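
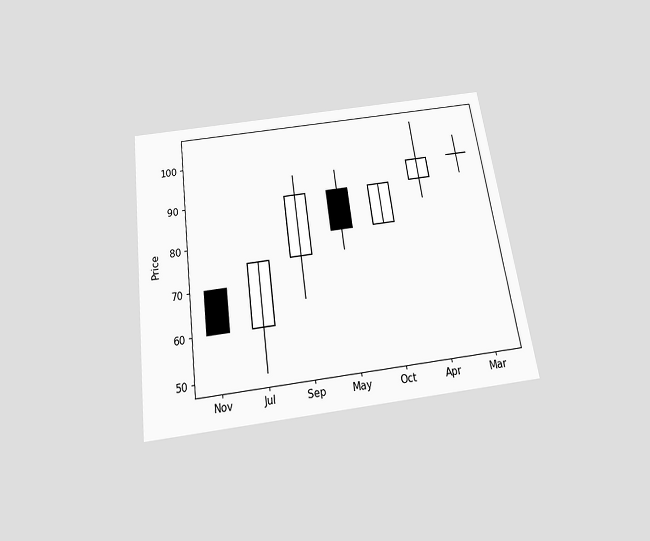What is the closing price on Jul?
75

The chart is tilted about 8° counter-clockwise and viewed slightly from below. The Jul candle closes at 75.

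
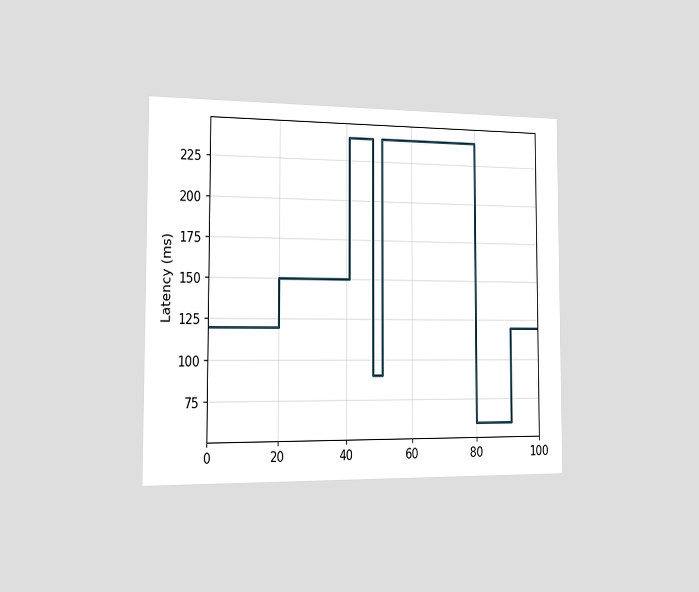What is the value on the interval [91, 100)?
120ms

The chart is viewed slightly from the left. On [91, 100) the step sits at 120ms.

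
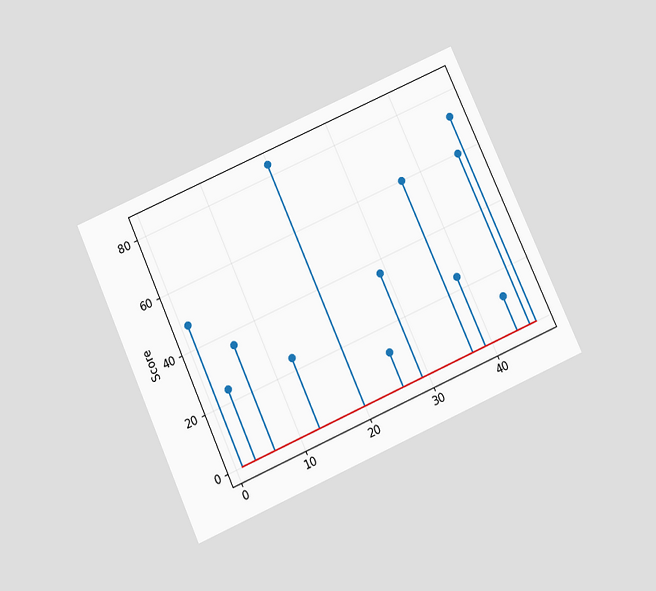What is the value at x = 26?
The chart is tilted about 24° counter-clockwise and viewed slightly from below. The stem at x=26 reaches 12.

12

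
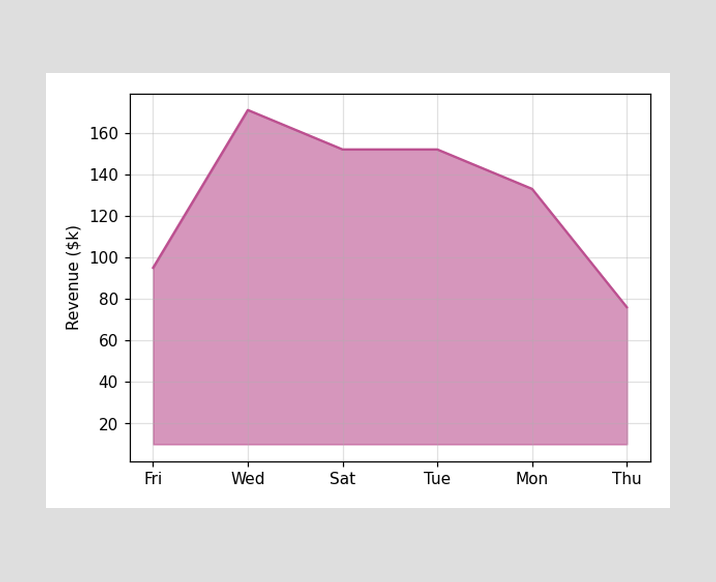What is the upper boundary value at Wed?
$171k

At Wed the upper boundary is at $171k.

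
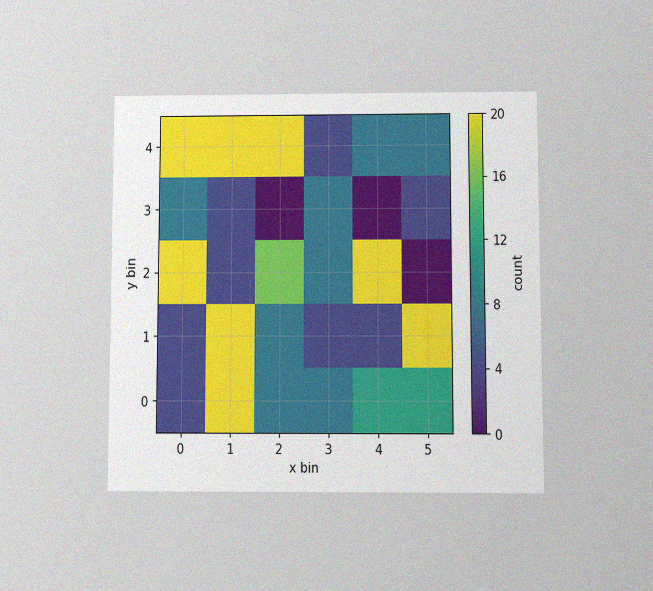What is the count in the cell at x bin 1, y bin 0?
The chart is viewed at a slight angle, with some photo noise. Matching the cell (1, 0) against the colorbar gives 20.

20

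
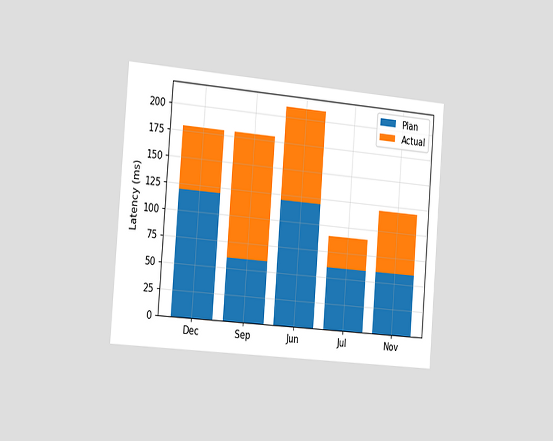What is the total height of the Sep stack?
180ms

The chart is tilted about 4° clockwise and viewed slightly from the left. The Sep stack's top reaches 180ms on the y-axis.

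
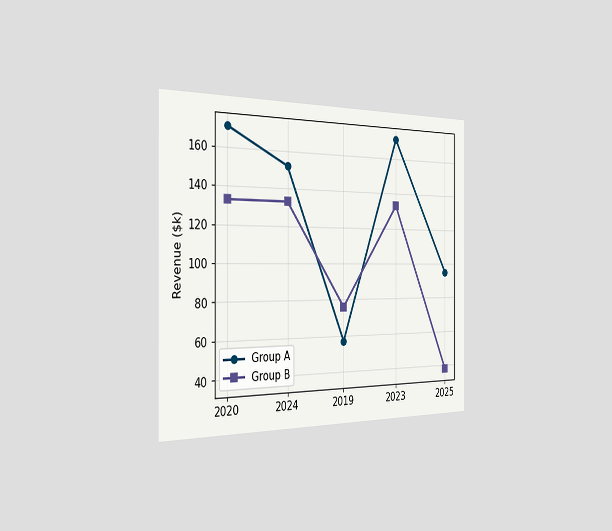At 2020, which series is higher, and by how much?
Group A, by $38k

The chart is viewed slightly from the left. At 2020, Group A sits above the other line by $38k.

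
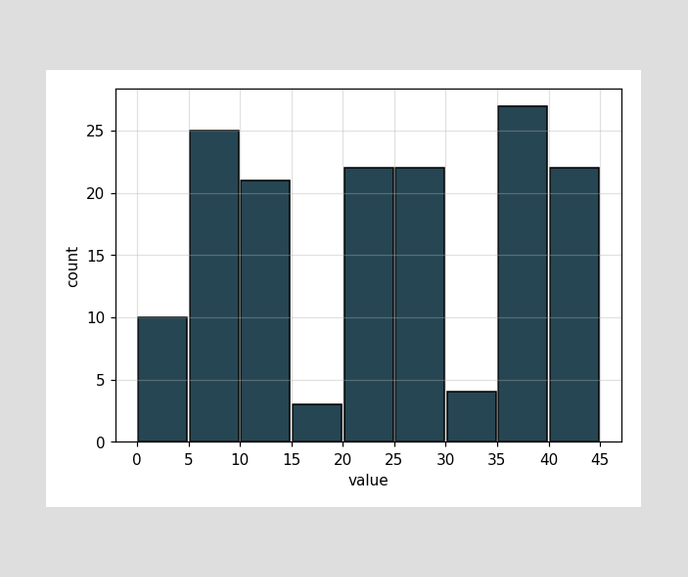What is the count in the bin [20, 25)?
The [20, 25) bin has height 22.

22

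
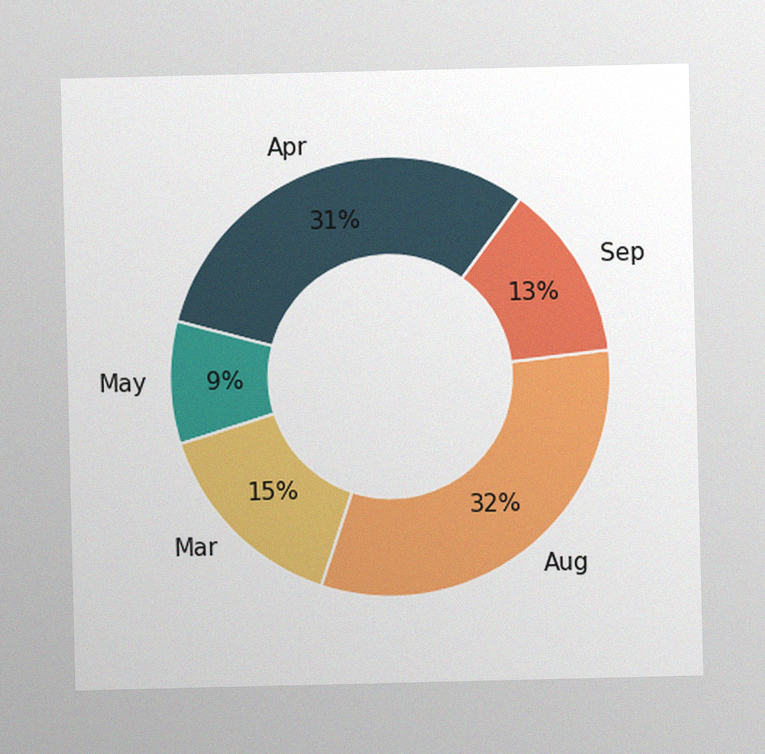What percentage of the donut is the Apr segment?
The image has some photo noise and uneven lighting. The Apr segment takes up 31% of the ring.

31%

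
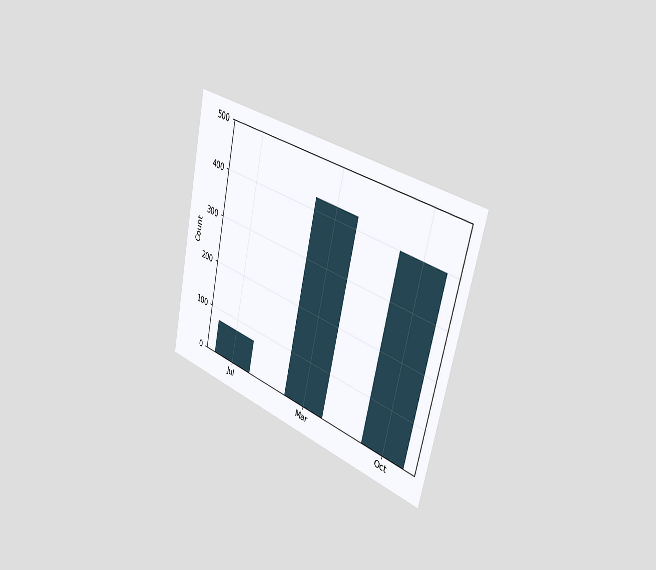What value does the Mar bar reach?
425

The chart is tilted about 13° clockwise and viewed slightly from the right. Reading along the chart's y-axis, the Mar bar reaches 425.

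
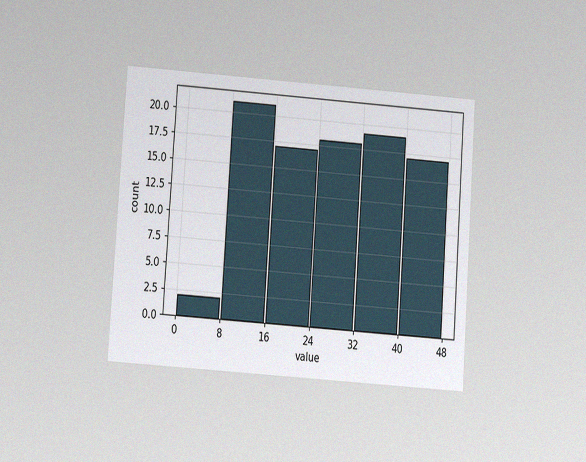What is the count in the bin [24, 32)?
The chart is tilted about 4° clockwise and viewed at a slight angle, with some photo noise. The [24, 32) bin has height 18.

18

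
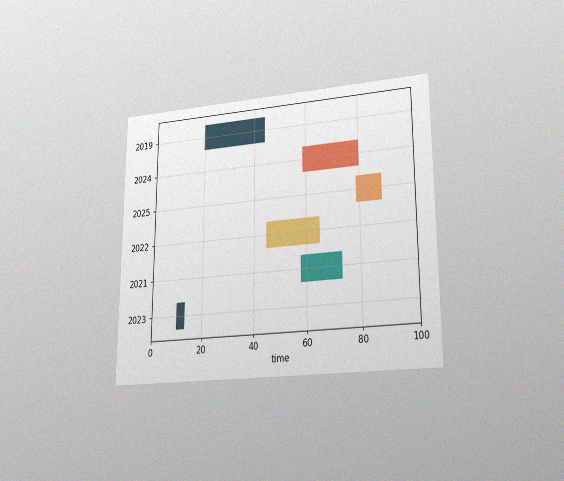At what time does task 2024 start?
The chart is viewed at a slight angle, with some photo noise. The 2024 bar begins at t=59.

59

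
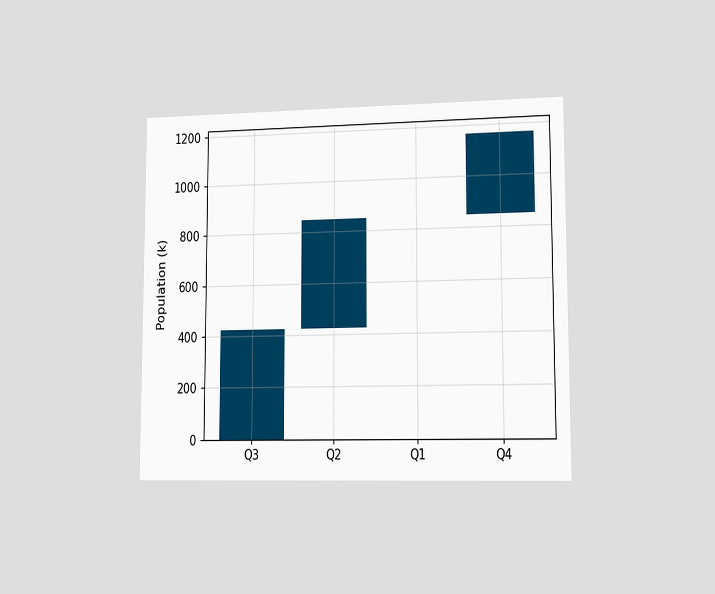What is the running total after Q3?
The chart is viewed slightly from the right. After Q3 the running total reaches 424k.

424k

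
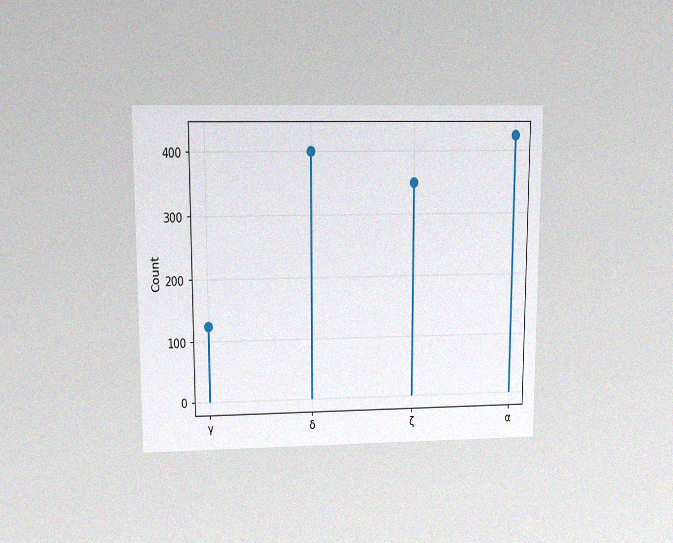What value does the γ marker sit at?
The chart is viewed at a slight angle, with some photo noise. The γ marker sits at 125.

125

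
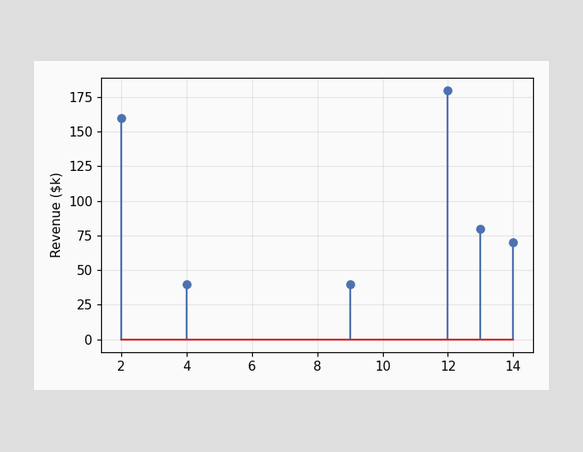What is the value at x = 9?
$40k

The stem at x=9 reaches $40k.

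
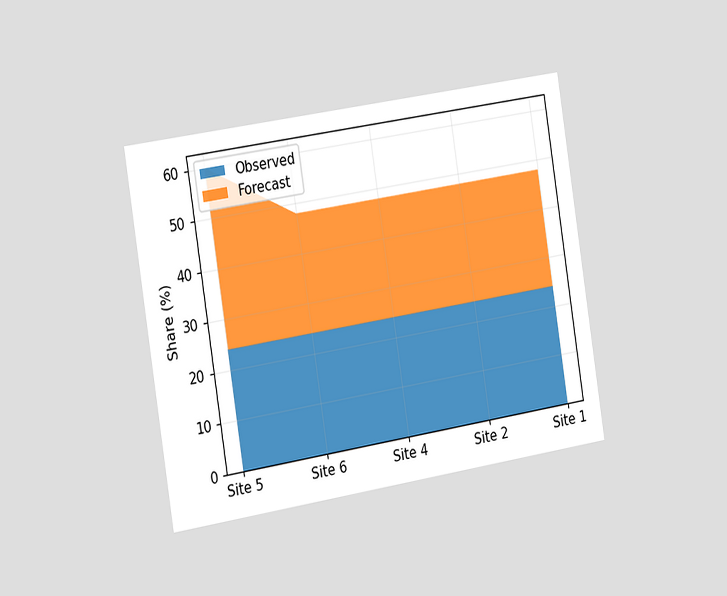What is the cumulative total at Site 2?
48%

The chart is tilted about 9° counter-clockwise and viewed slightly from the left. The stacked total at Site 2 reaches 48%.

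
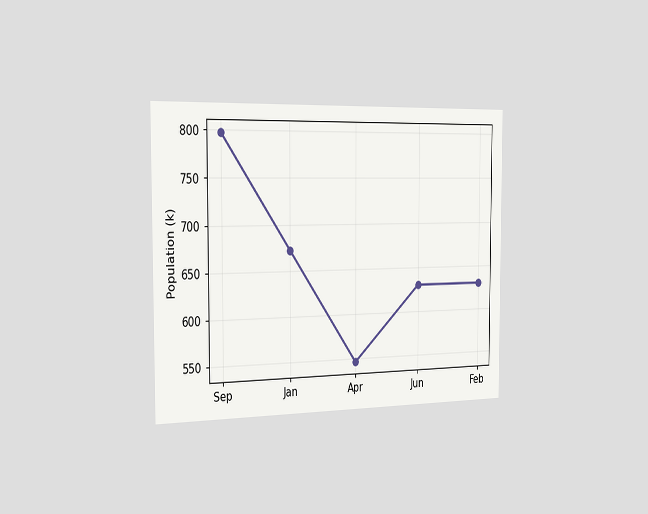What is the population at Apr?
The chart is viewed slightly from the left. At Apr, the line is at 546k.

546k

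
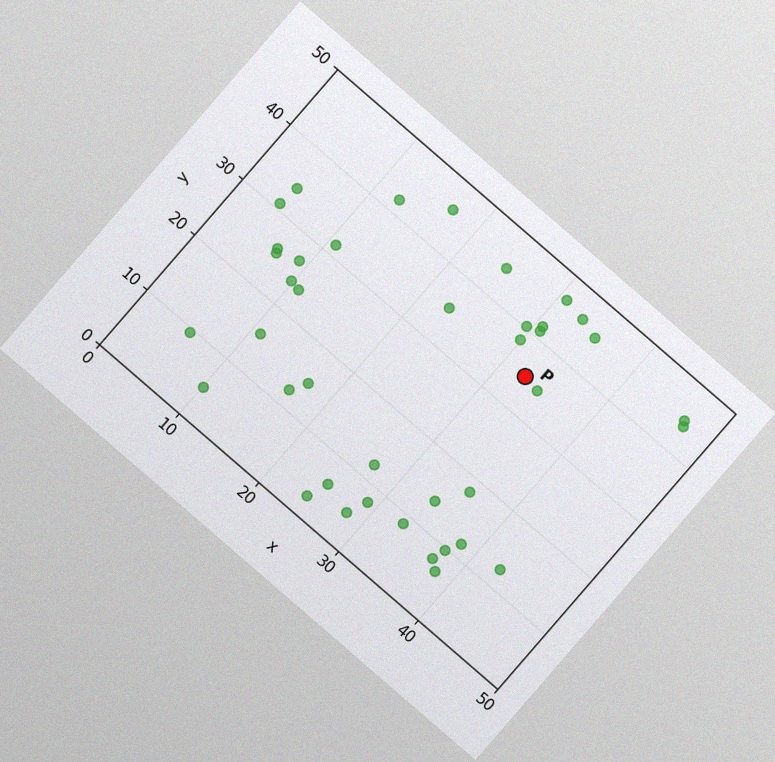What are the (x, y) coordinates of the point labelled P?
The chart is tilted about 41° clockwise, with some photo noise. Following the gridlines from P to each axis, P sits at (32.5, 35).

(32.5, 35)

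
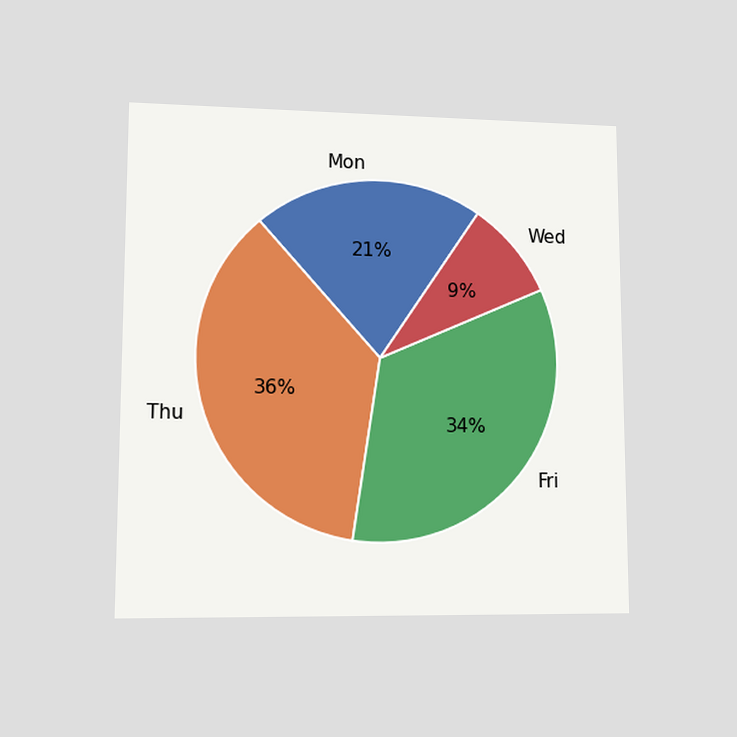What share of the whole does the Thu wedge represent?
The chart is viewed at a slight angle. The Thu slice takes up 36% of the pie.

36%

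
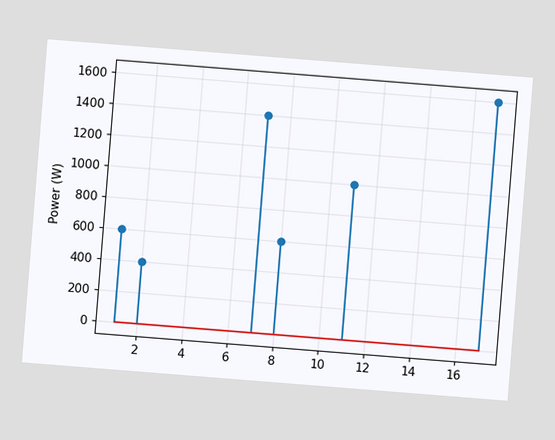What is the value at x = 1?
600W

The chart is tilted about 5° clockwise. The stem at x=1 reaches 600W.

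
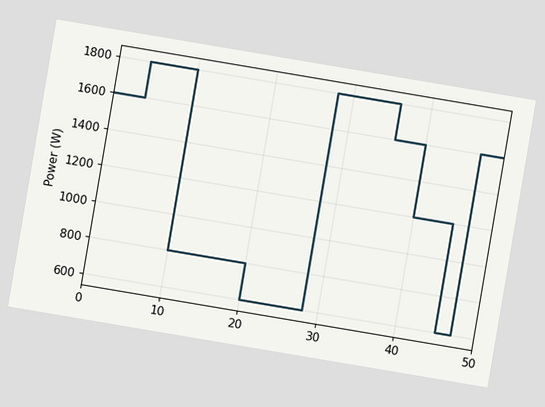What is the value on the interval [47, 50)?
1600W

The chart is tilted about 10° clockwise. On [47, 50) the step sits at 1600W.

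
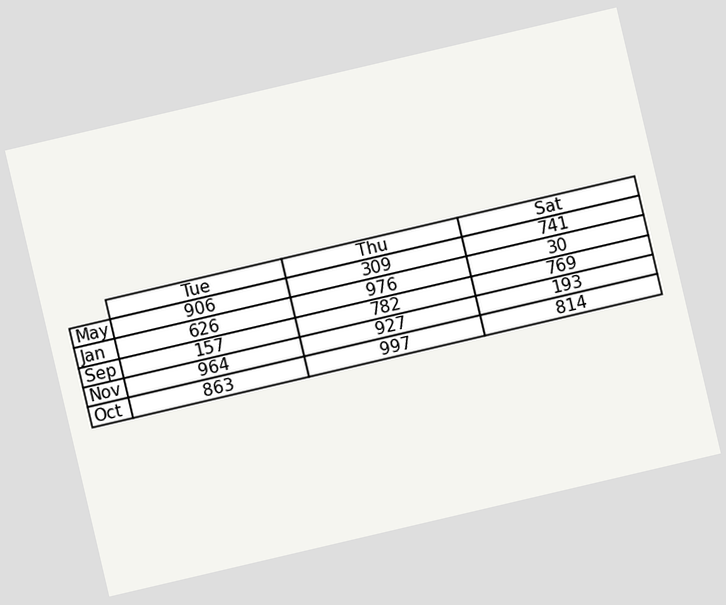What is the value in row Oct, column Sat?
814

The chart is tilted about 13° counter-clockwise. The (Oct, Sat) cell reads 814.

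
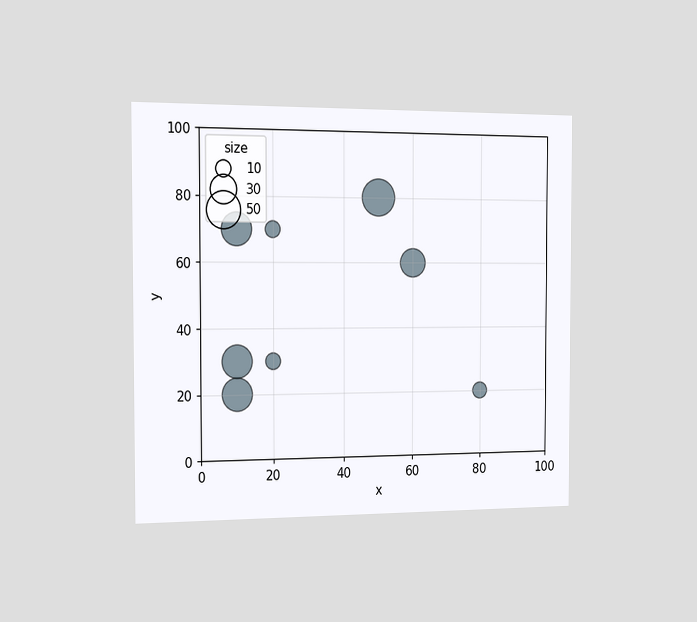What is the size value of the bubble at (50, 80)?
The chart is viewed slightly from the left. Matching the bubble at (50, 80) against the size legend gives 50.

50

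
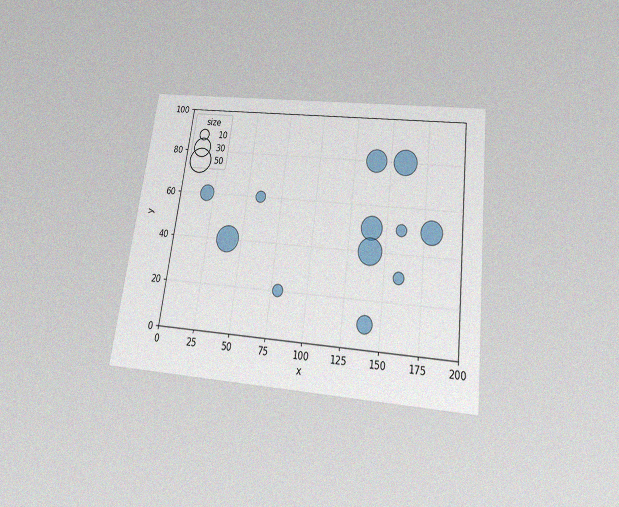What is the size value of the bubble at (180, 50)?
40

The chart is tilted about 7° clockwise and viewed slightly from below, with some photo noise. Matching the bubble at (180, 50) against the size legend gives 40.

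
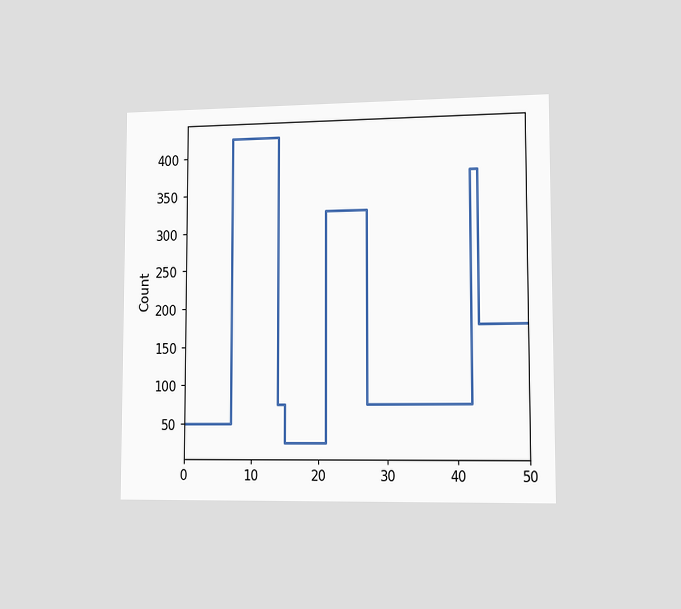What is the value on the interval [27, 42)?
75

The chart is viewed slightly from the right. On [27, 42) the step sits at 75.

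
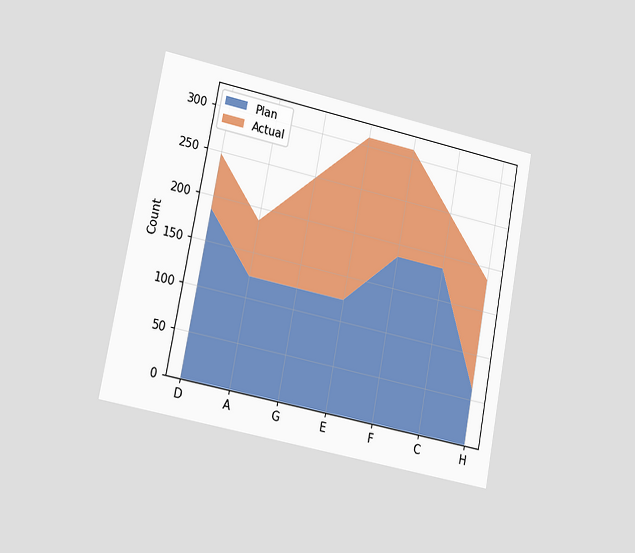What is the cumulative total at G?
248

The chart is tilted about 11° clockwise and viewed slightly from the left. The stacked total at G reaches 248.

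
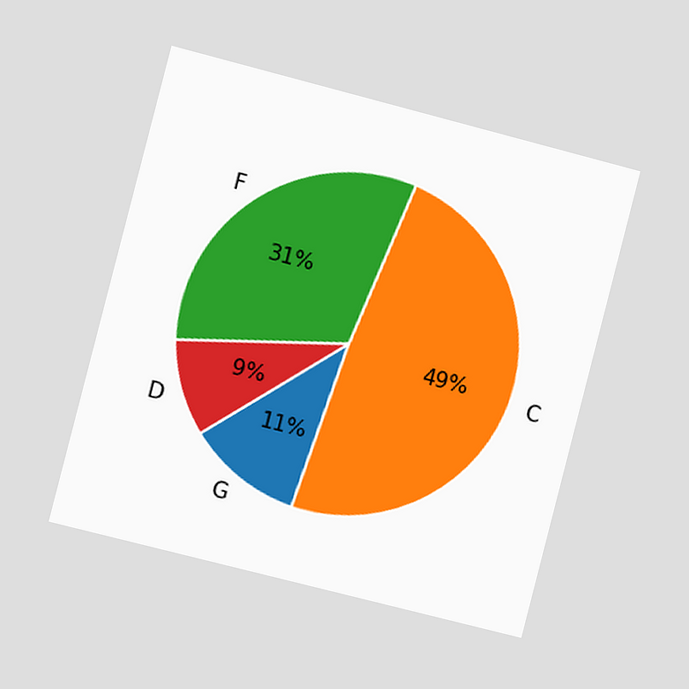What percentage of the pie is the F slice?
The chart is tilted about 14° clockwise and viewed at a slight angle. The F slice takes up 31% of the pie.

31%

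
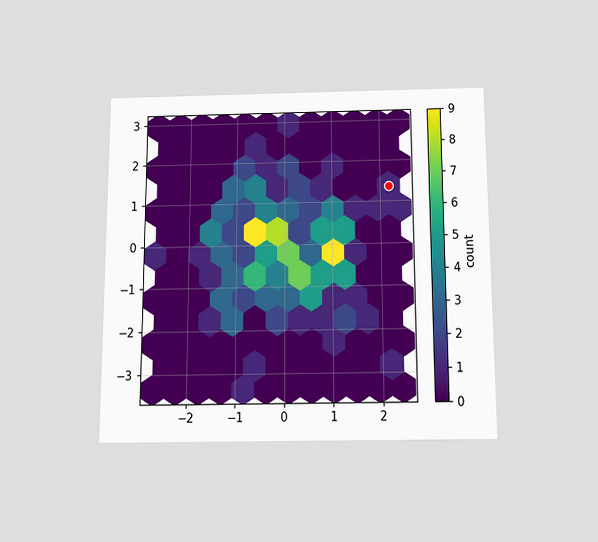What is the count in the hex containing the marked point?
1

The chart is viewed slightly from below. The marked hex reads 1 on the colorbar.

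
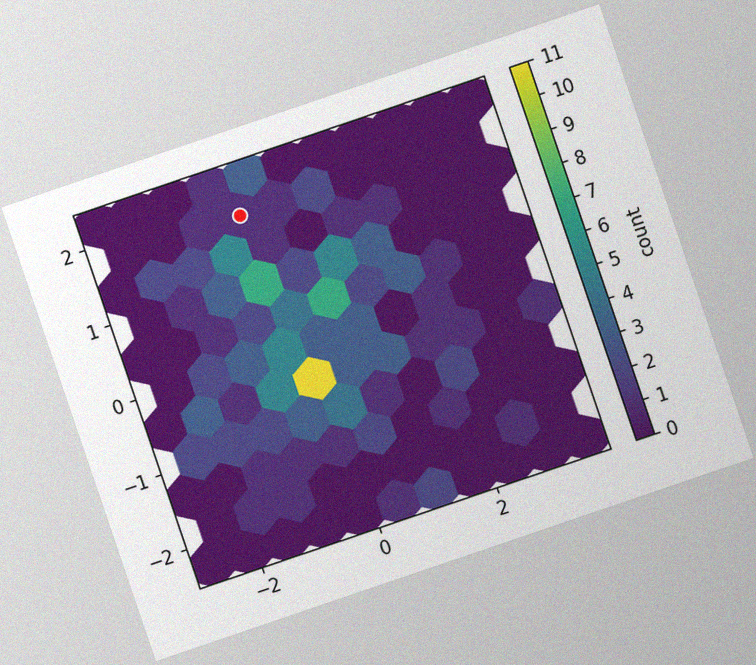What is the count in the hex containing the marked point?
1

The chart is tilted about 19° counter-clockwise, with some photo noise. The marked hex reads 1 on the colorbar.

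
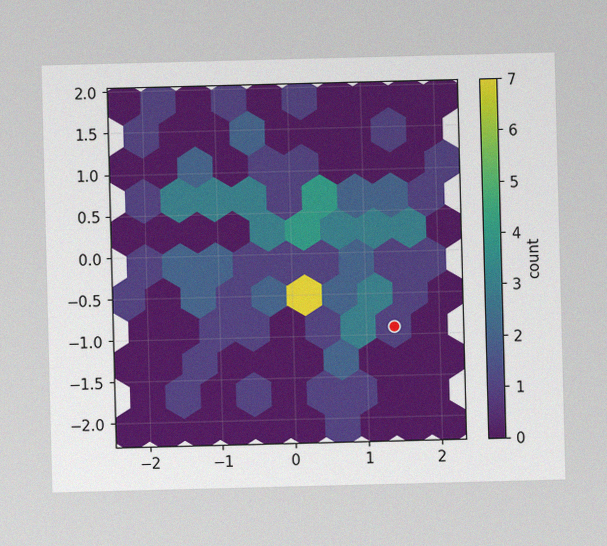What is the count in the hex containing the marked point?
1

The image has some photo noise and uneven lighting. The marked hex reads 1 on the colorbar.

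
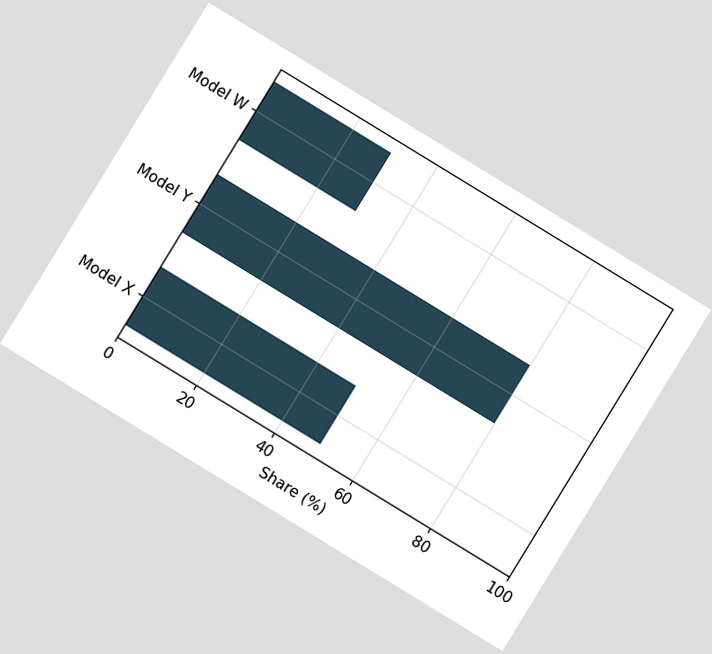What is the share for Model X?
50%

The chart is tilted about 31° clockwise. Reading along the chart's x-axis, the Model X bar reaches 50%.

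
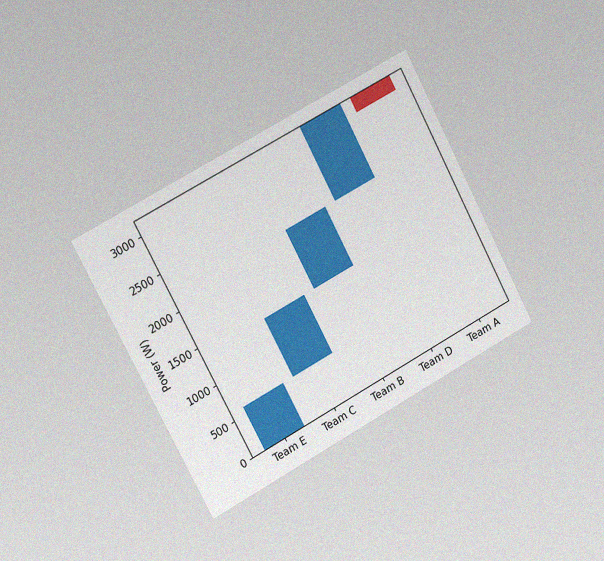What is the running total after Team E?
600W

The chart is tilted about 28° counter-clockwise and viewed slightly from the left, with some photo noise. After Team E the running total reaches 600W.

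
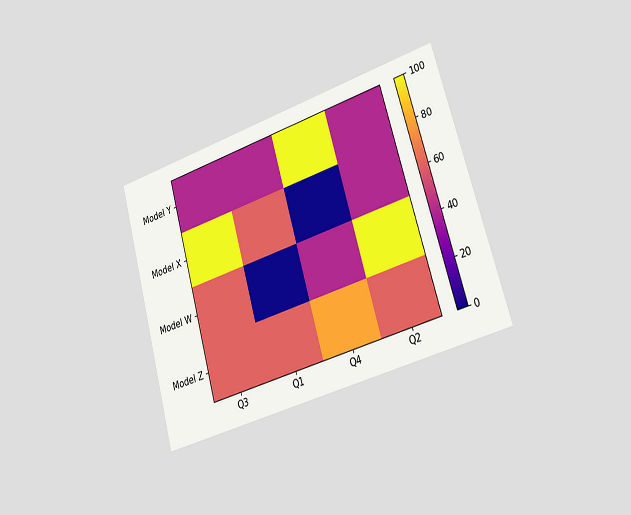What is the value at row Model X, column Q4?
0

The chart is tilted about 16° counter-clockwise and viewed slightly from the right. Matching cell (Model X, Q4) against the colorbar gives 0.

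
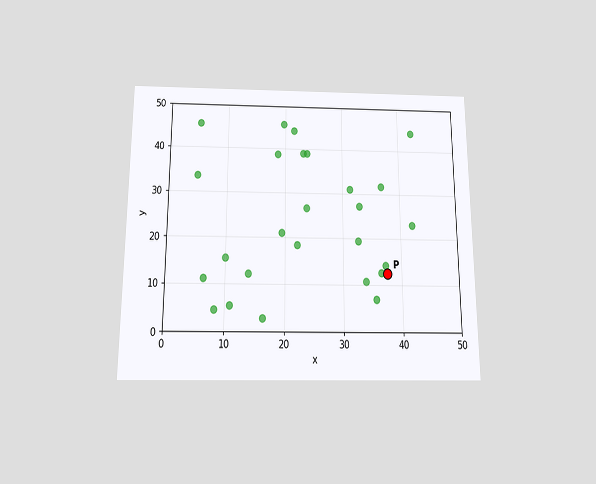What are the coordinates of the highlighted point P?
(37.5, 12.5)

The chart is viewed slightly from below. Following the gridlines from P to each axis, P sits at (37.5, 12.5).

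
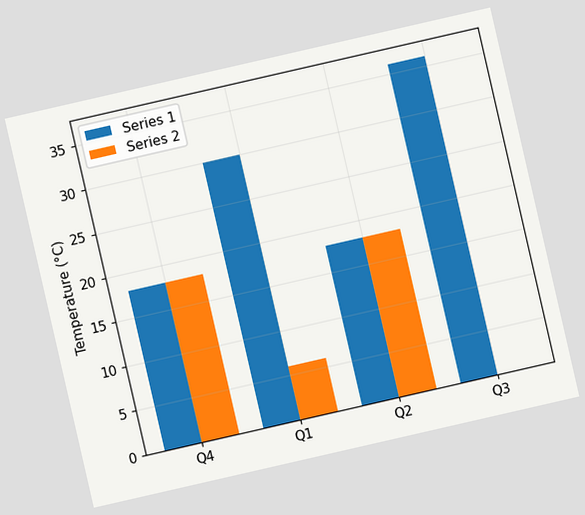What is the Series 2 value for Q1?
The chart is tilted about 13° counter-clockwise. The Series 2 bar at Q1 reaches 6°C on the y-axis.

6°C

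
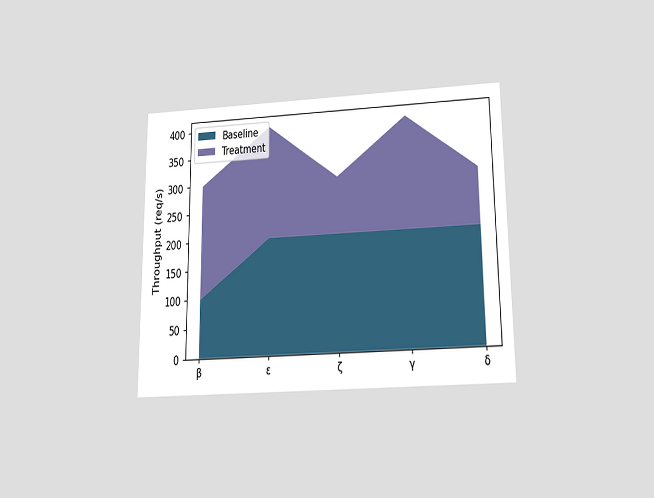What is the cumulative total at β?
The chart is viewed slightly from below. The stacked total at β reaches 300req/s.

300req/s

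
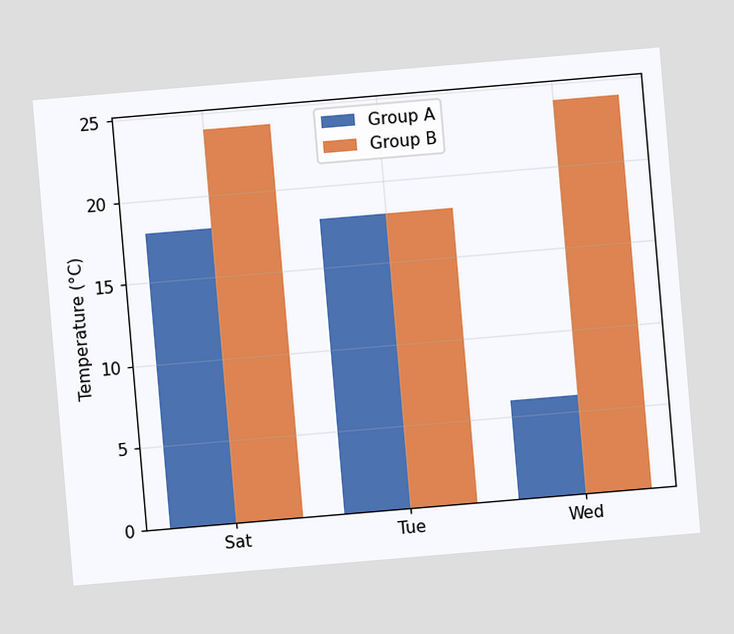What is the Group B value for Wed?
The chart is tilted about 5° counter-clockwise. The Group B bar at Wed reaches 24°C on the y-axis.

24°C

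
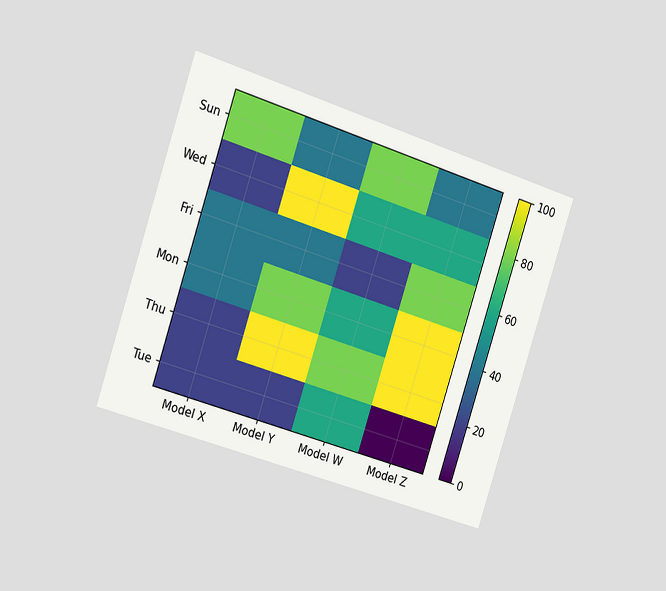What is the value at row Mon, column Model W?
The chart is tilted about 18° clockwise and viewed slightly from the left. Matching cell (Mon, Model W) against the colorbar gives 60.

60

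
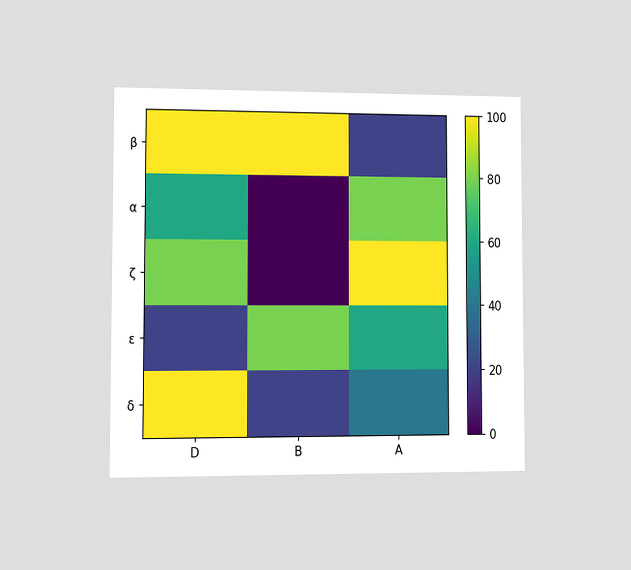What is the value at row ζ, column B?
0

The chart is viewed at a slight angle. Matching cell (ζ, B) against the colorbar gives 0.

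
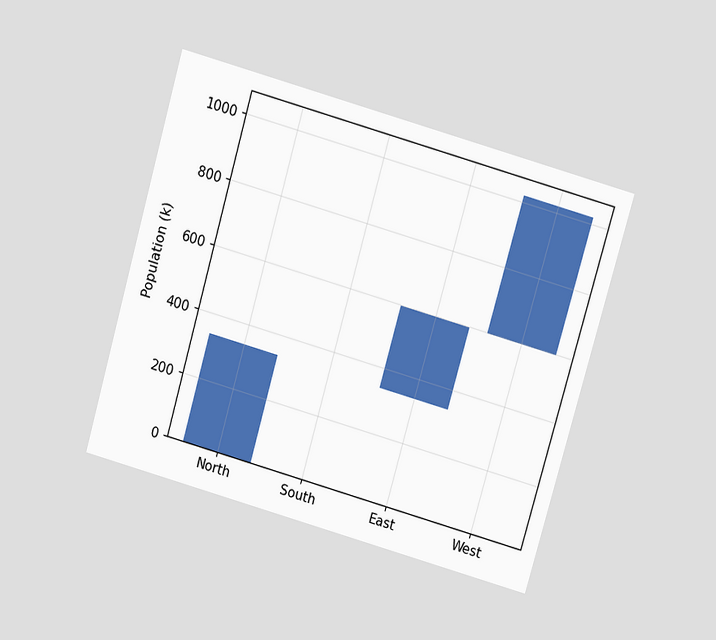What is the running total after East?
595k

The chart is tilted about 16° clockwise and viewed slightly from above. After East the running total reaches 595k.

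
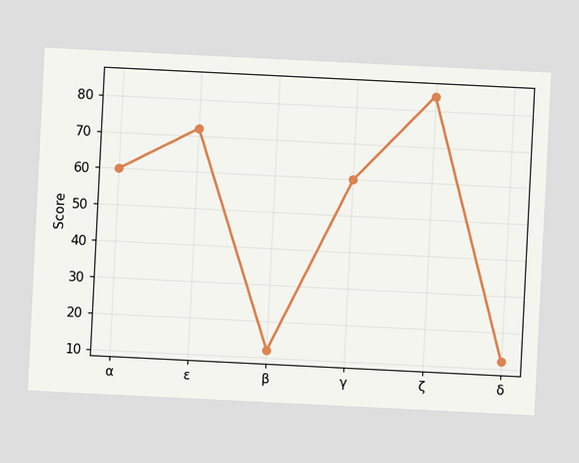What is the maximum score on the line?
The chart is tilted about 3° clockwise. The highest point is at ζ, and reading across to the y-axis gives 84.

84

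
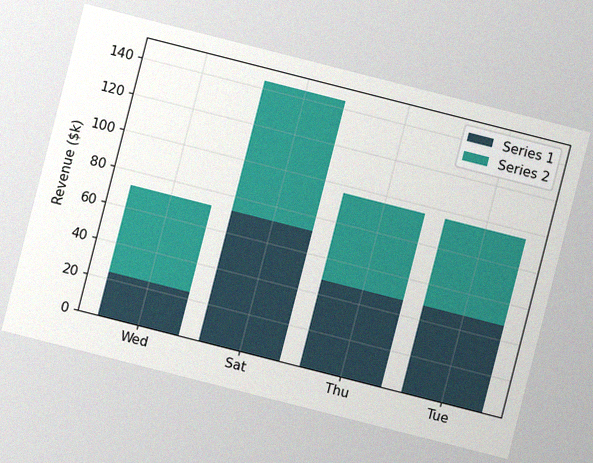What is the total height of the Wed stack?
$72k

The chart is tilted about 14° clockwise, with some photo noise. The Wed stack's top reaches $72k on the y-axis.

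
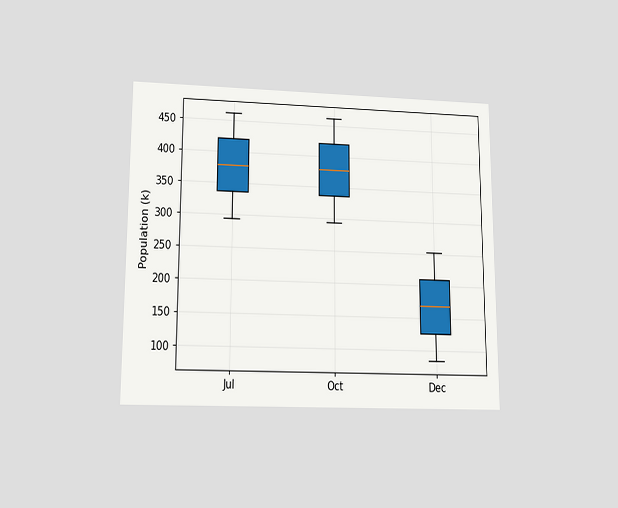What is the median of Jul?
The chart is viewed slightly from below. The median line in the Jul box sits at 378k.

378k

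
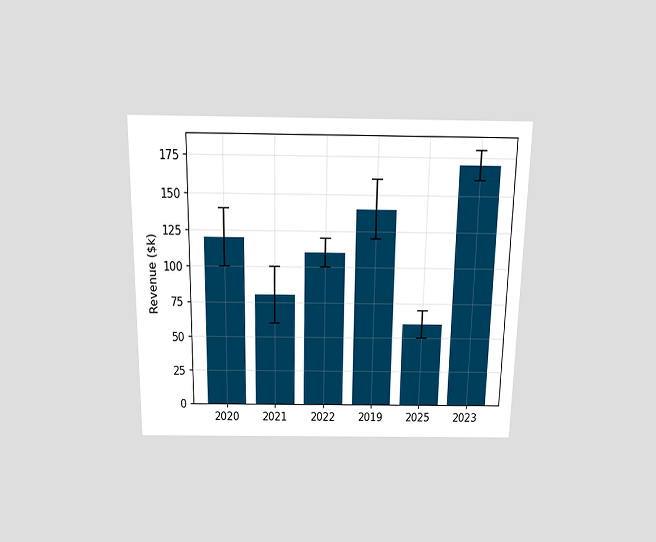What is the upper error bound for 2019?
The chart is viewed slightly from above. The 2019 bar's upper whisker reaches $160k.

$160k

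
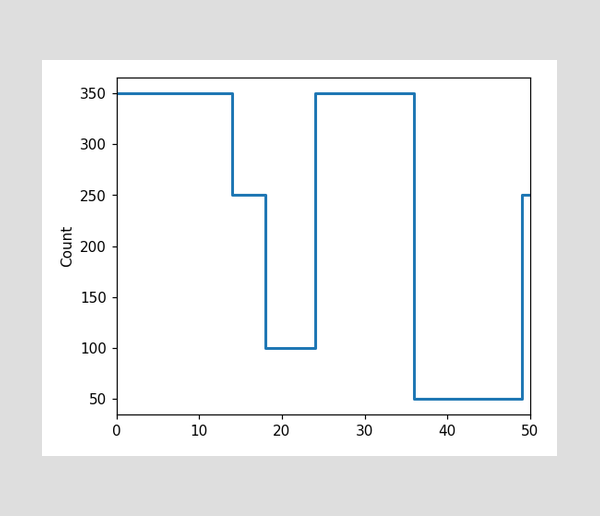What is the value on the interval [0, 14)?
350

On [0, 14) the step sits at 350.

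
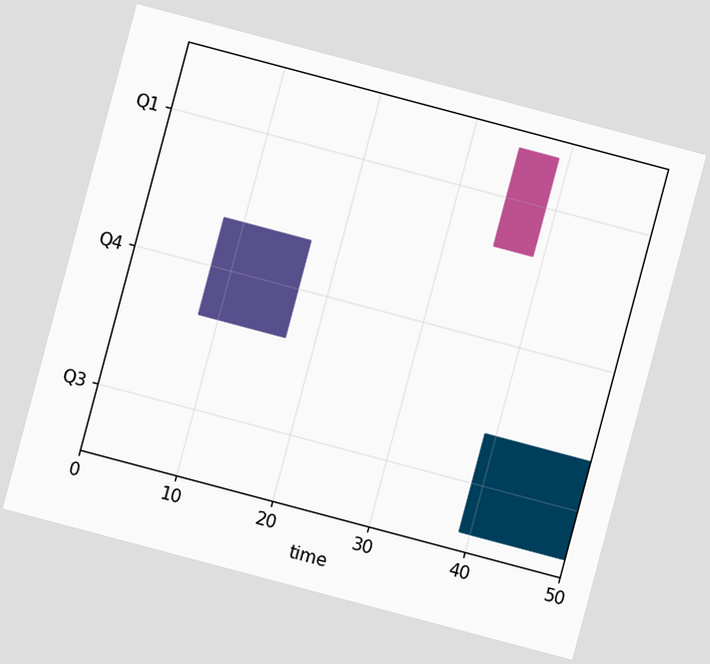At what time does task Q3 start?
The chart is tilted about 15° clockwise. The Q3 bar begins at t=39.

39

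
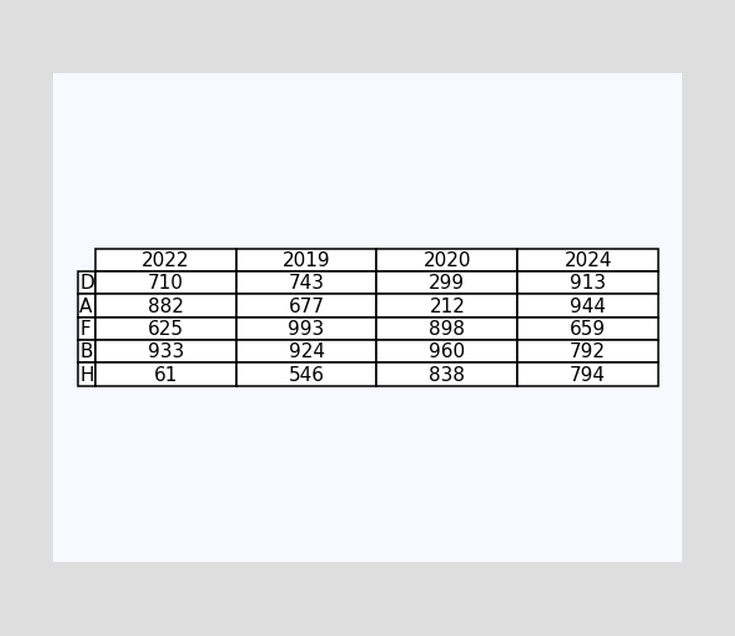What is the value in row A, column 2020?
The (A, 2020) cell reads 212.

212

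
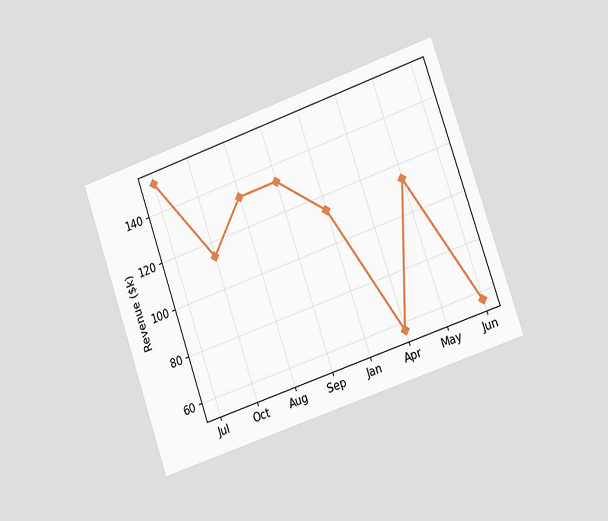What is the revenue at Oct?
$114k

The chart is tilted about 19° counter-clockwise and viewed slightly from the right. At Oct, the line is at $114k.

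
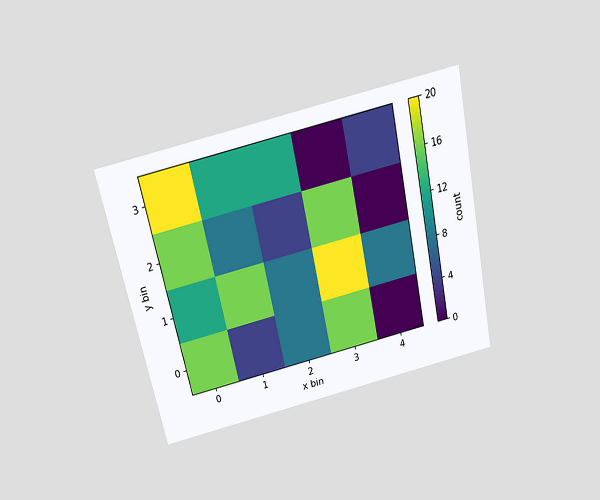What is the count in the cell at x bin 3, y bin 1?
20

The chart is tilted about 12° counter-clockwise and viewed slightly from above. Matching the cell (3, 1) against the colorbar gives 20.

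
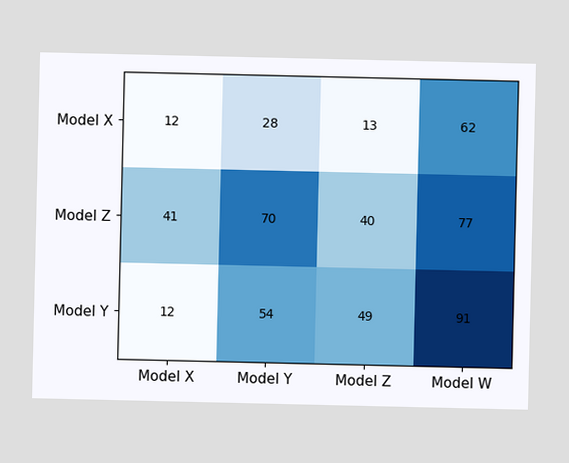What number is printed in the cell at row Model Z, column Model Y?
70

The (Model Z, Model Y) cell reads 70.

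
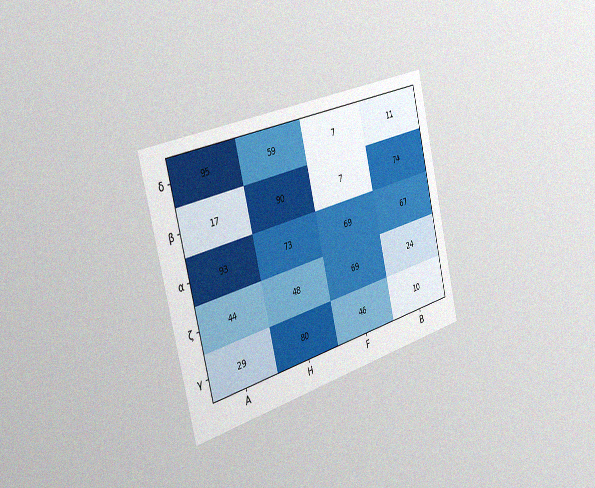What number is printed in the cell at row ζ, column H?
The chart is tilted about 14° counter-clockwise and viewed slightly from the left, with some photo noise. The (ζ, H) cell reads 48.

48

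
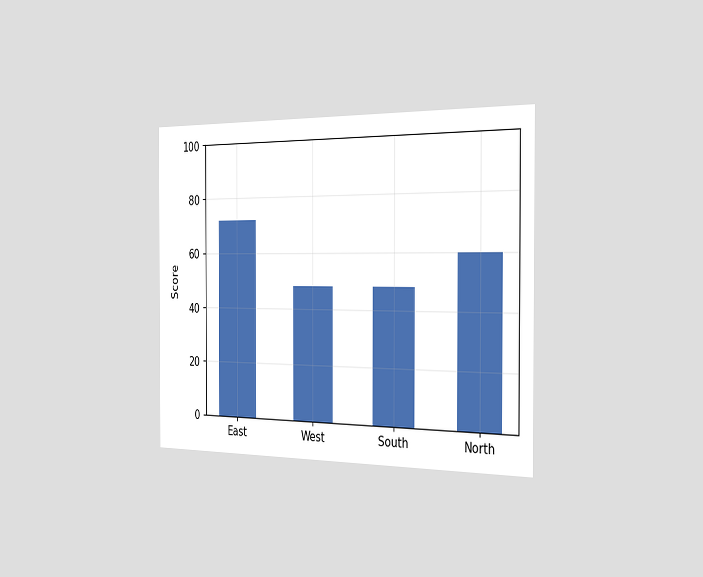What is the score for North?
60

The chart is viewed slightly from the right. Reading along the chart's y-axis, the North bar reaches 60.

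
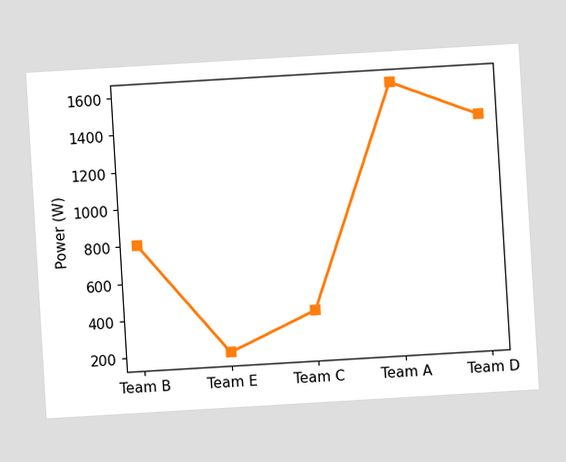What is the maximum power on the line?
1600W

The chart is tilted about 3° counter-clockwise. The highest point is at Team A, and reading across to the y-axis gives 1600W.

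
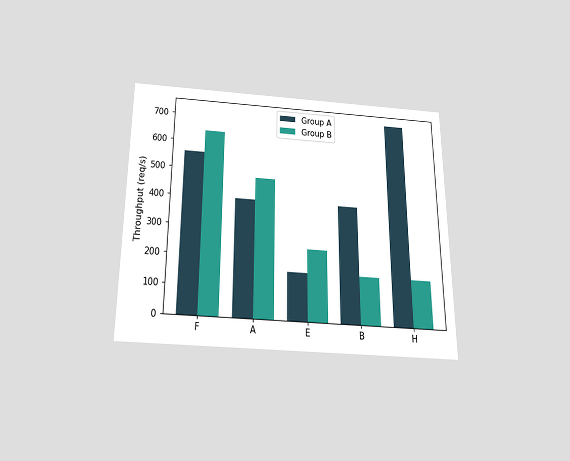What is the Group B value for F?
The chart is viewed slightly from below. The Group B bar at F reaches 640req/s on the y-axis.

640req/s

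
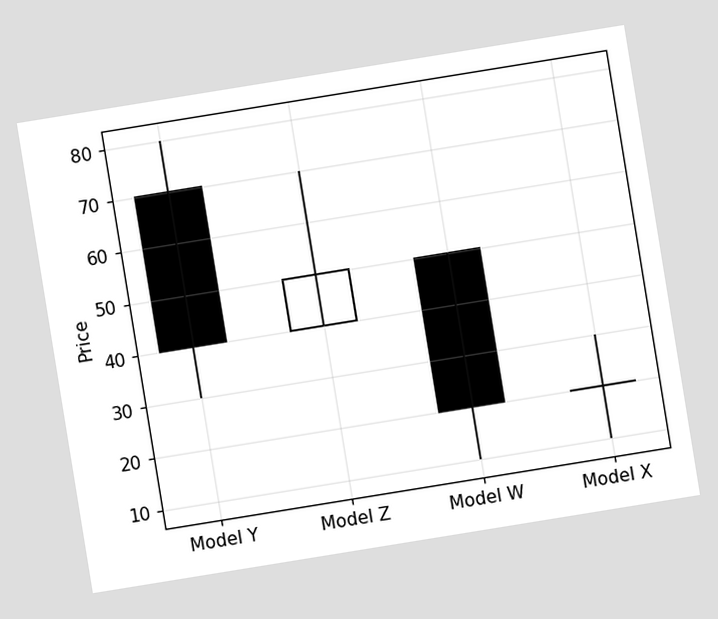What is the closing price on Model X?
The chart is tilted about 9° counter-clockwise. The Model X candle closes at 20.

20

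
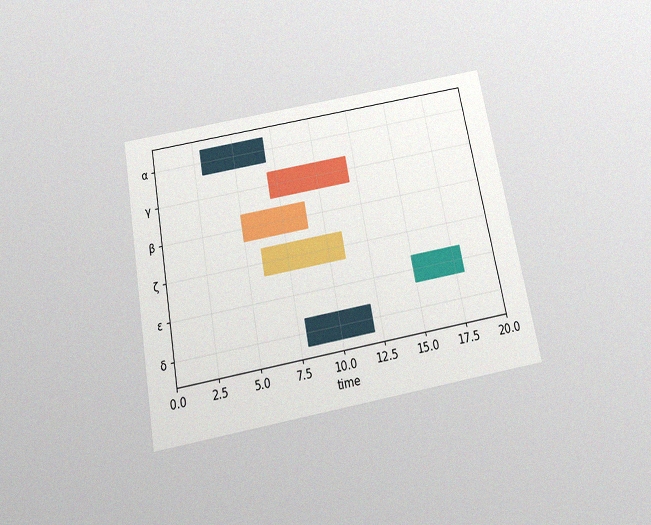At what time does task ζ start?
6

The chart is tilted about 11° counter-clockwise and viewed slightly from below, with some photo noise. The ζ bar begins at t=6.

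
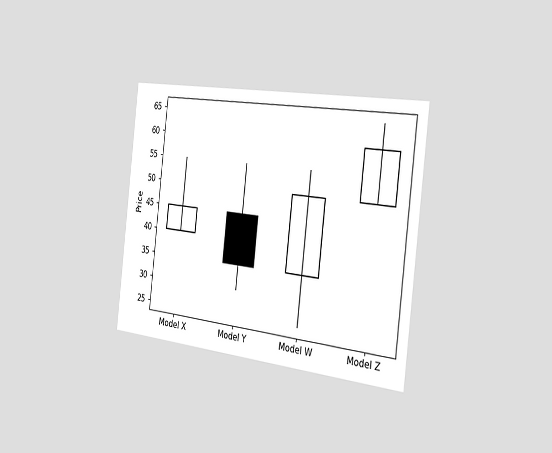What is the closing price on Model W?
The chart is tilted about 7° clockwise and viewed slightly from the right. The Model W candle closes at 50.

50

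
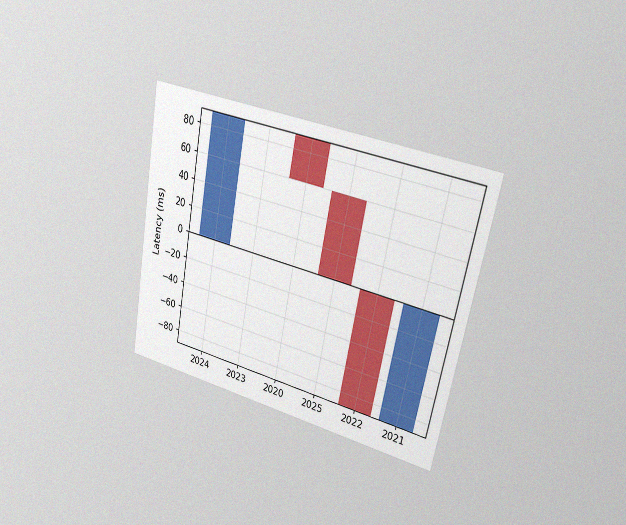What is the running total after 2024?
The chart is tilted about 11° clockwise and viewed slightly from the right, with some photo noise. After 2024 the running total reaches 90ms.

90ms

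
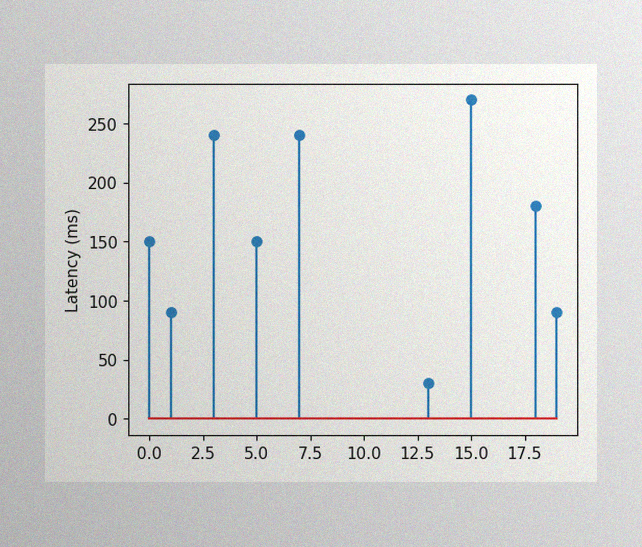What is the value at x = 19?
90ms

The image has some photo noise and uneven lighting. The stem at x=19 reaches 90ms.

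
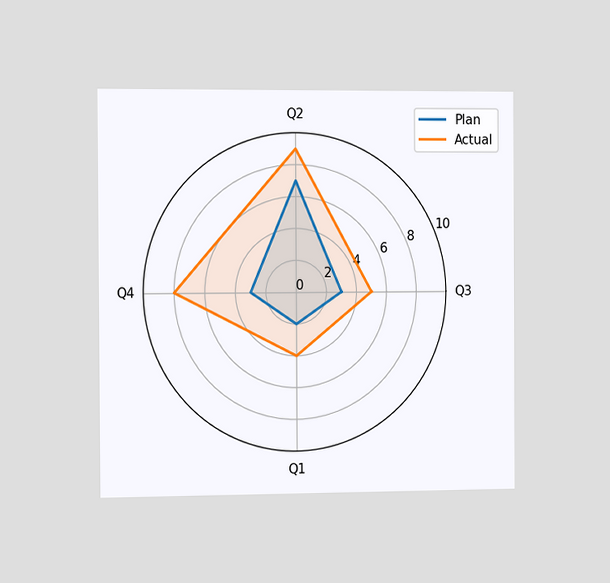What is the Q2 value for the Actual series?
The chart is viewed slightly from the left. On the Q2 axis, Actual reaches 9.

9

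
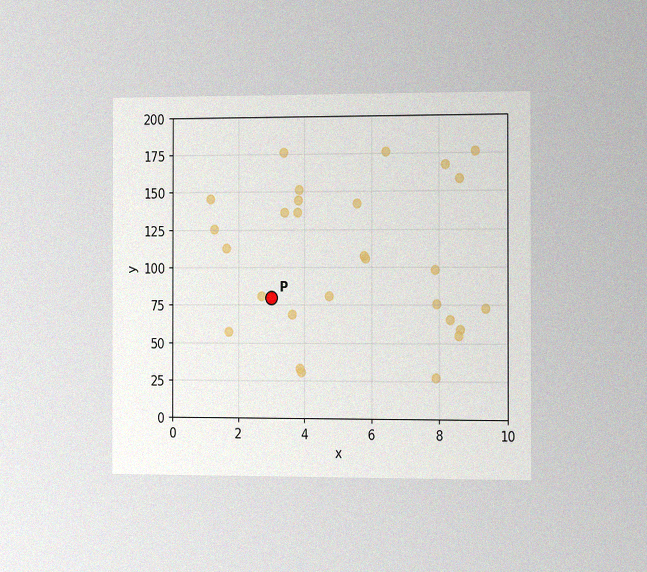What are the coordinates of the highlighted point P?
(3, 80)

The chart is viewed slightly from the right, with some photo noise. Following the gridlines from P to each axis, P sits at (3, 80).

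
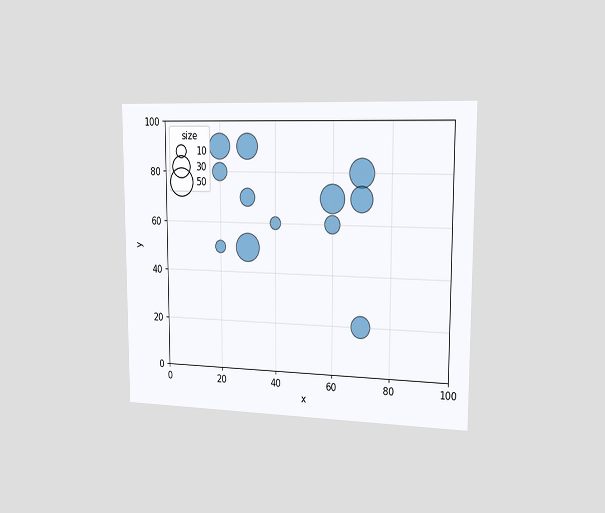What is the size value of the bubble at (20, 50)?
The chart is viewed slightly from the right. Matching the bubble at (20, 50) against the size legend gives 10.

10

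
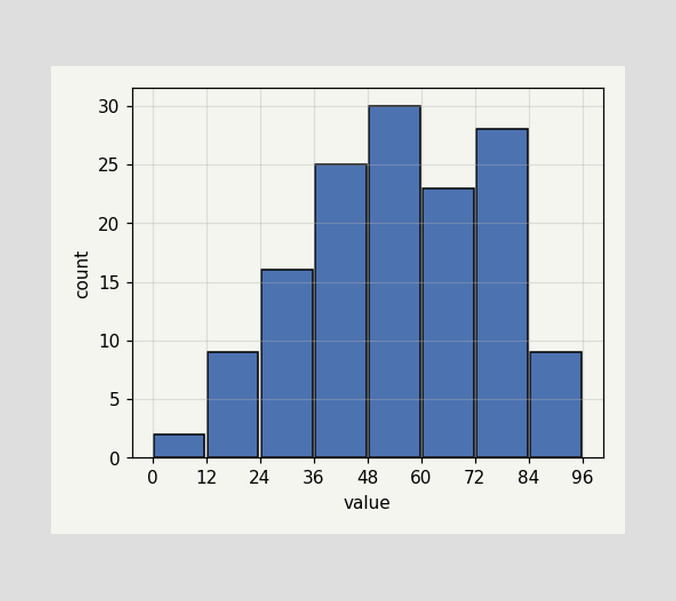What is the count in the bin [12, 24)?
The [12, 24) bin has height 9.

9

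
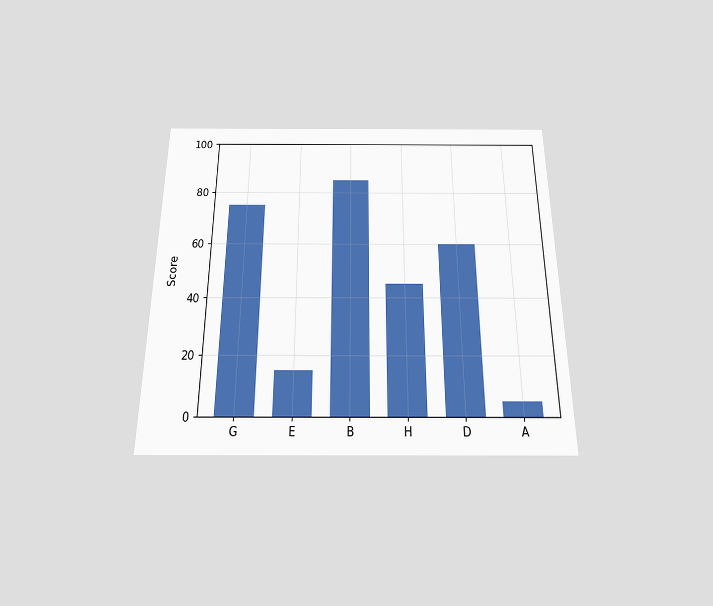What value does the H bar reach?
45

The chart is viewed slightly from below. Reading along the chart's y-axis, the H bar reaches 45.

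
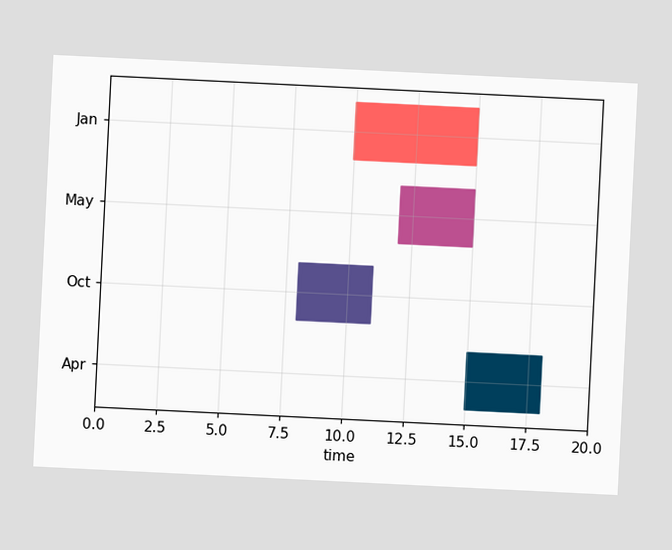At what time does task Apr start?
The chart is tilted about 3° clockwise. The Apr bar begins at t=15.

15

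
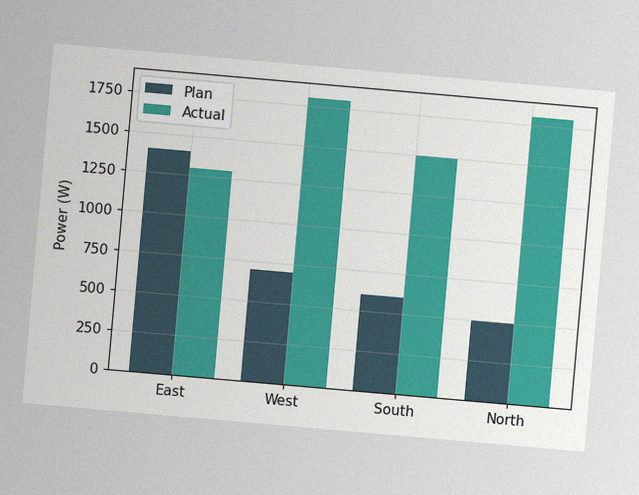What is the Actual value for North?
1800W

The chart is tilted about 5° clockwise, with some photo noise. The Actual bar at North reaches 1800W on the y-axis.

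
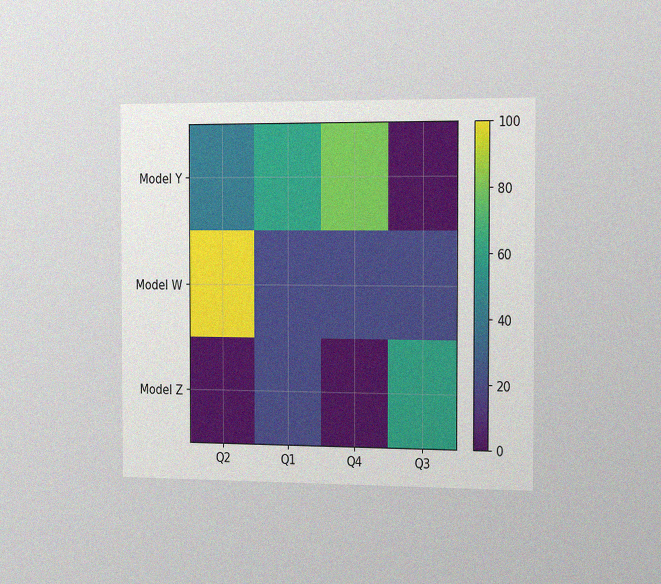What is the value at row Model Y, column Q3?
The chart is viewed slightly from the right, with some photo noise. Matching cell (Model Y, Q3) against the colorbar gives 0.

0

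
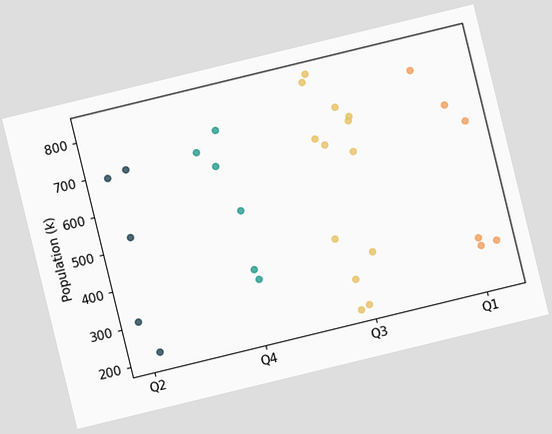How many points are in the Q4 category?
The chart is tilted about 14° counter-clockwise. Counting the markers in the Q4 column gives 6.

6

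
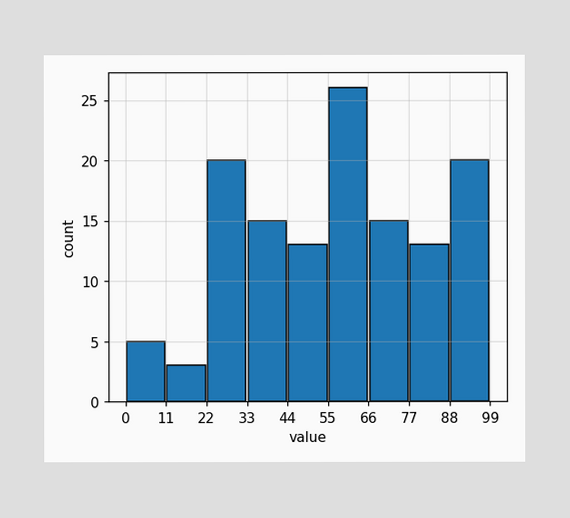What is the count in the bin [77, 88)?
13

The [77, 88) bin has height 13.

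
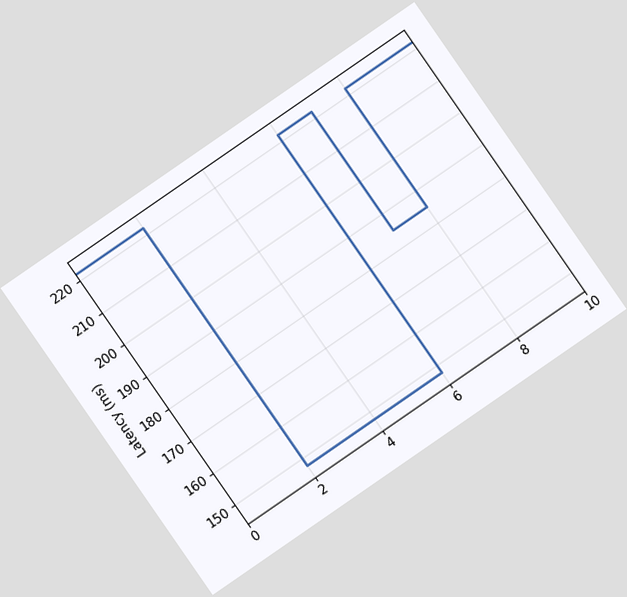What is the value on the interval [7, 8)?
The chart is tilted about 35° counter-clockwise. On [7, 8) the step sits at 185ms.

185ms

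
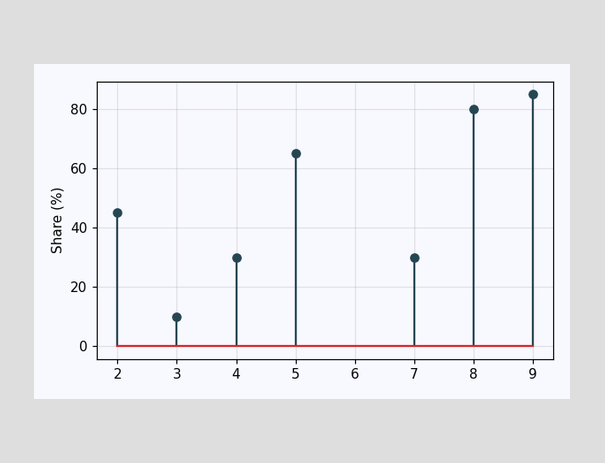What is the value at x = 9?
The stem at x=9 reaches 85%.

85%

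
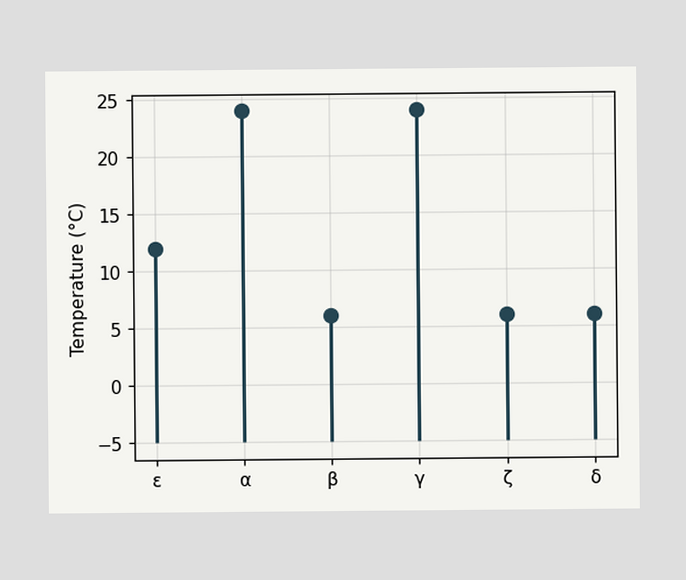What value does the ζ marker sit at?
6°C

The ζ marker sits at 6°C.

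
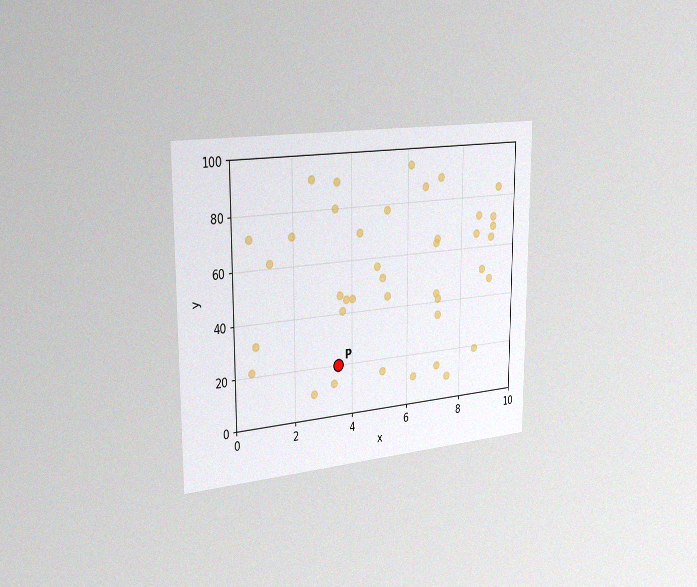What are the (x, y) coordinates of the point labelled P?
(3.5, 20)

The chart is viewed slightly from the left, with some photo noise. Following the gridlines from P to each axis, P sits at (3.5, 20).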